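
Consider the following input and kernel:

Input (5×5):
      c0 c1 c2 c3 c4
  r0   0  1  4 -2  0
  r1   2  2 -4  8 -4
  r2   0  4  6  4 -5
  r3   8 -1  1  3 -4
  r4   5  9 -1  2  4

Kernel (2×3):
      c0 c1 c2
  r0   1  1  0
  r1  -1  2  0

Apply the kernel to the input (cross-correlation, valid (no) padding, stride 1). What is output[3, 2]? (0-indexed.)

9

The receptive field on the input at this output position is [1 3 -4 / -1 2 4]. Elementwise product with the kernel and sum: 1·1 + 3·1 + -1·-1 + 2·2.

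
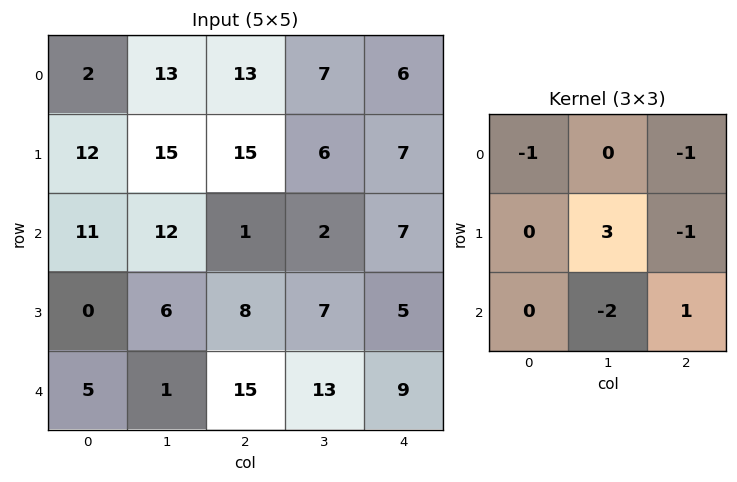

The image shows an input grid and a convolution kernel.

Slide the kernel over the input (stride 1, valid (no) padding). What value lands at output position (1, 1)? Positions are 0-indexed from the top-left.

-29

The receptive field on the input at this output position is [15 15 6 / 12 1 2 / 6 8 7]. Elementwise product with the kernel and sum: 15·-1 + 6·-1 + 1·3 + 2·-1 + 8·-2 + 7·1.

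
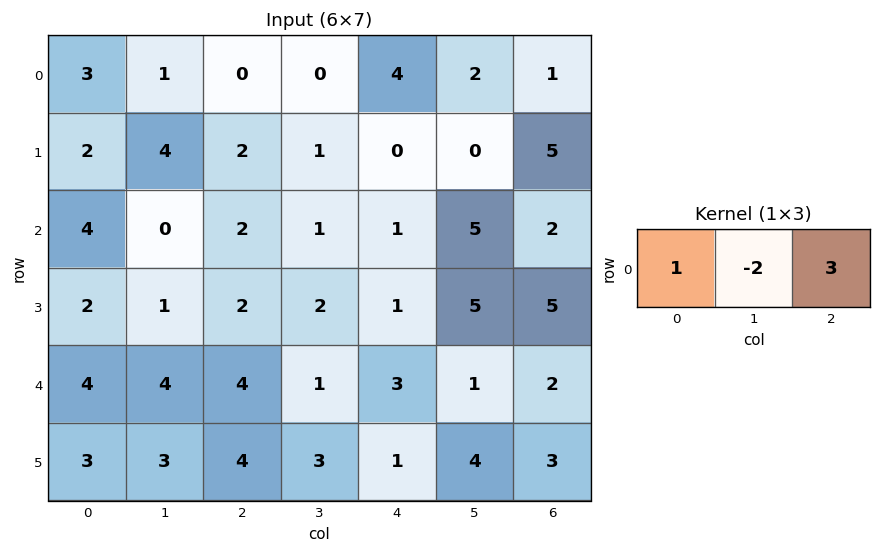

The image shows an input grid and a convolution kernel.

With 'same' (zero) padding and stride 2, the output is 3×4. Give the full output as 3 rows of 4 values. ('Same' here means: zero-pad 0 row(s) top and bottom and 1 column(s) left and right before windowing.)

Output[0,0]: The receptive field on the zero-padded input at this output position is [0 3 1]. Elementwise product with the kernel and sum: 0·1 + 3·-2 + 1·3.

-3 1 -2 0
-8 -1 14 1
4 -1 -2 -3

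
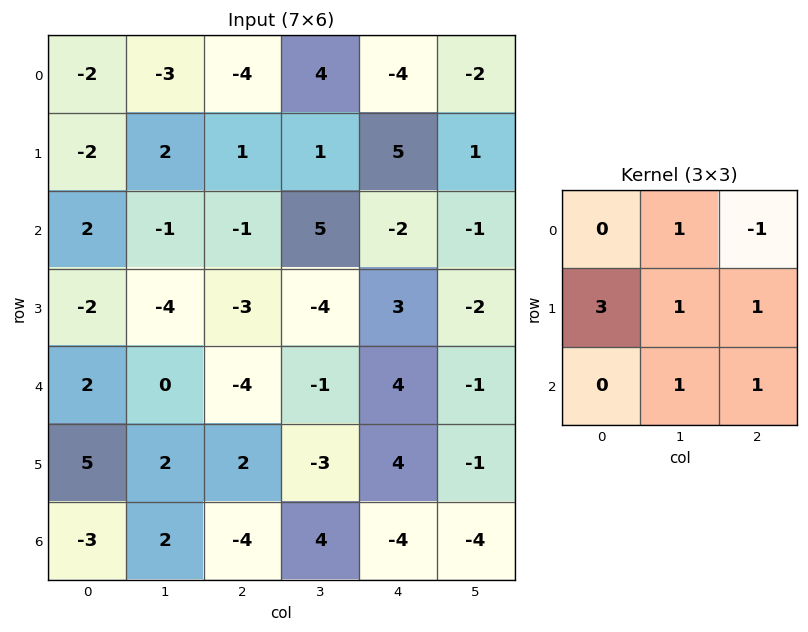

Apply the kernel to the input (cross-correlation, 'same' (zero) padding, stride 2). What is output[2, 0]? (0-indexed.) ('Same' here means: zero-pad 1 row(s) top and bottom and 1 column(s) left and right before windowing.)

11

The receptive field on the zero-padded input at this output position is [0 -2 -4 / 0 2 0 / 0 5 2]. Elementwise product with the kernel and sum: -2·1 + -4·-1 + 0·3 + 2·1 + 0·1 + 5·1 + 2·1.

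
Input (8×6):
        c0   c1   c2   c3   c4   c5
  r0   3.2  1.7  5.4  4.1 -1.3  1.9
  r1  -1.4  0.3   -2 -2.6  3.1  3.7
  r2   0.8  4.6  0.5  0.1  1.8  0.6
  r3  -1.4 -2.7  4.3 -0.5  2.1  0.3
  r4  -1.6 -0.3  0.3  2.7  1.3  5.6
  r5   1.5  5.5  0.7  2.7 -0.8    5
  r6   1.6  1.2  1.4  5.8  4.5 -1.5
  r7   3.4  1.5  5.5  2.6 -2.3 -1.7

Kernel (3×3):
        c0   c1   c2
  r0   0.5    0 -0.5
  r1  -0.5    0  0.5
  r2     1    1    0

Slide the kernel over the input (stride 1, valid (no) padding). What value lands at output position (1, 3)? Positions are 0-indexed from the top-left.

-1.3

The receptive field on the input at this output position is [-2.6 3.1 3.7 / 0.1 1.8 0.6 / -0.5 2.1 0.3]. Elementwise product with the kernel and sum: -2.6·0.5 + 3.7·-0.5 + 0.1·-0.5 + 0.6·0.5 + -0.5·1 + 2.1·1.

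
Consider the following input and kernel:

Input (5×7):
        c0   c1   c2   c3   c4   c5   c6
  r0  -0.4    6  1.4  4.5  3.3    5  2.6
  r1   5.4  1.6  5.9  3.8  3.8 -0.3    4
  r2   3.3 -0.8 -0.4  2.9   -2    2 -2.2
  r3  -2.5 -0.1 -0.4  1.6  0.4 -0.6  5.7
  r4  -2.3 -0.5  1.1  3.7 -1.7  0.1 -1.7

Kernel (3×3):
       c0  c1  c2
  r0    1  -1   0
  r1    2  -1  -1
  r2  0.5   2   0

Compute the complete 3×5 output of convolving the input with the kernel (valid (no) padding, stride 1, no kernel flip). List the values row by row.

Output[0,0]: The receptive field on the input at this output position is [-0.4 6 1.4 / 5.4 1.6 5.9 / 3.3 -0.8 -0.4]. Elementwise product with the kernel and sum: -0.4·1 + 6·-1 + 5.4·2 + 1.6·-1 + 5.9·-1 + 3.3·0.5 + -0.8·2.
Output[0,1]: The receptive field on the input at this output position is [6 1.4 4.5 / 1.6 5.9 3.8 / -0.8 -0.4 2.9]. Elementwise product with the kernel and sum: 6·1 + 1.4·-1 + 1.6·2 + 5.9·-1 + 3.8·-1 + -0.8·0.5 + -0.4·2.

-3.05 -3.1 6.7 2.75 5.2
10.15 -9.25 3.4 7.4 -0.7
-2.55 0.15 1.85 6.75 -8.95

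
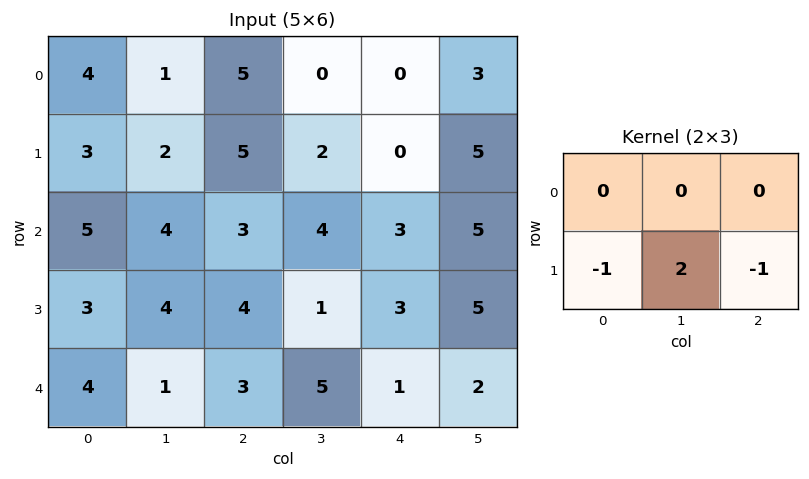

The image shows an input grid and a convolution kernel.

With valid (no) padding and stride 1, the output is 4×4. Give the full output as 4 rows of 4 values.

-4 6 -1 -7
0 -2 2 -3
1 3 -5 0
-5 0 6 -5

Output[0,0]: The receptive field on the input at this output position is [4 1 5 / 3 2 5]. Elementwise product with the kernel and sum: 3·-1 + 2·2 + 5·-1.
Output[0,1]: The receptive field on the input at this output position is [1 5 0 / 2 5 2]. Elementwise product with the kernel and sum: 2·-1 + 5·2 + 2·-1.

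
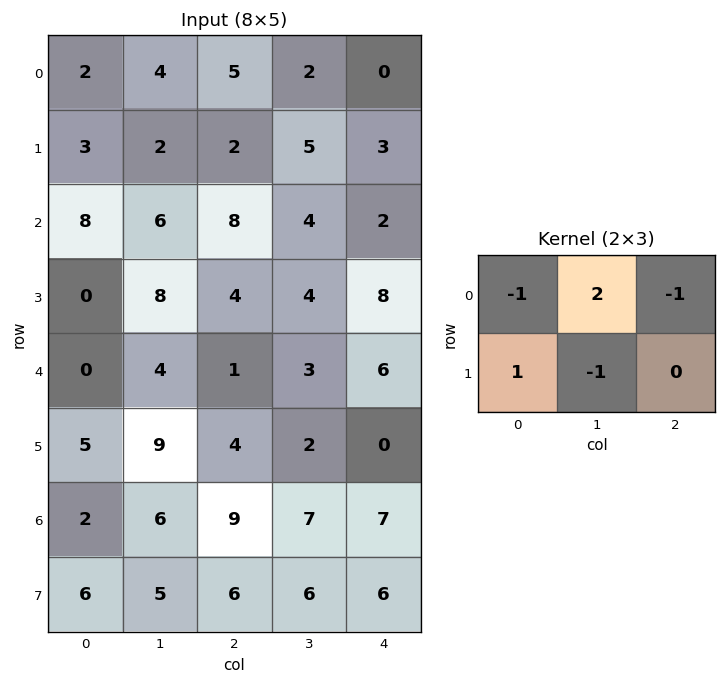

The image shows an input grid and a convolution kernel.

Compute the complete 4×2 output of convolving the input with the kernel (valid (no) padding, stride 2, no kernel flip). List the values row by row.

Output[0,0]: The receptive field on the input at this output position is [2 4 5 / 3 2 2]. Elementwise product with the kernel and sum: 2·-1 + 4·2 + 5·-1 + 3·1 + 2·-1.
Output[0,1]: The receptive field on the input at this output position is [5 2 0 / 2 5 3]. Elementwise product with the kernel and sum: 5·-1 + 2·2 + 0·-1 + 2·1 + 5·-1.

2 -4
-12 -2
3 1
2 -2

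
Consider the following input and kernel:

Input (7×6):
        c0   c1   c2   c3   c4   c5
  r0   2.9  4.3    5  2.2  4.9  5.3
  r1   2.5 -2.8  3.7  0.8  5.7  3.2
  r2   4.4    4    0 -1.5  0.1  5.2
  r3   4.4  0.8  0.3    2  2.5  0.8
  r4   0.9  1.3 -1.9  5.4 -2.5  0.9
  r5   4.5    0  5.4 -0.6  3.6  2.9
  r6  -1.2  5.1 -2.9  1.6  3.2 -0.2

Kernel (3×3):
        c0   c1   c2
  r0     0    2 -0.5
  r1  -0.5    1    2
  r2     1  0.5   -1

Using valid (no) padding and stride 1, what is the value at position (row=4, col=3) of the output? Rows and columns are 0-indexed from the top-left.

7.65

The receptive field on the input at this output position is [5.4 -2.5 0.9 / -0.6 3.6 2.9 / 1.6 3.2 -0.2]. Elementwise product with the kernel and sum: -2.5·2 + 0.9·-0.5 + -0.6·-0.5 + 3.6·1 + 2.9·2 + 1.6·1 + 3.2·0.5 + -0.2·-1.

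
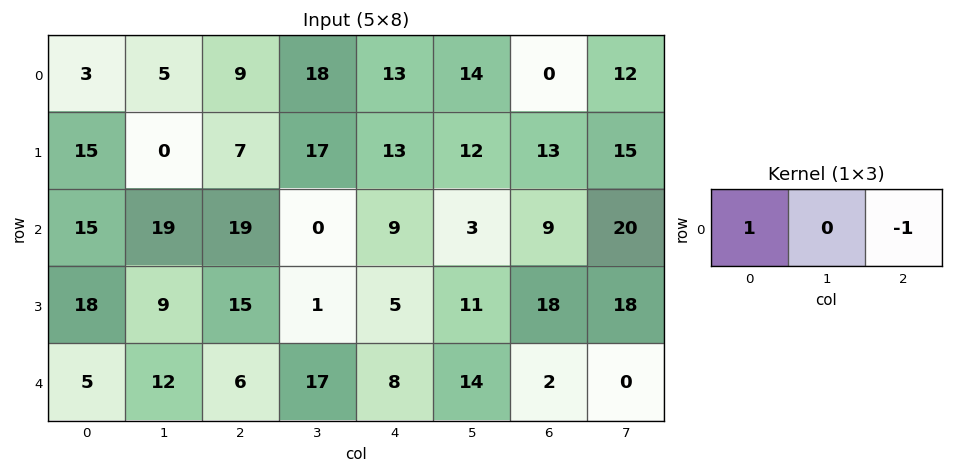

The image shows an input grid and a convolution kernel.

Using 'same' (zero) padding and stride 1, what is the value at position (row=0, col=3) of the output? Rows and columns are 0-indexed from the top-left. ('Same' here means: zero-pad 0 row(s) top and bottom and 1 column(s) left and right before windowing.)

-4

The receptive field on the zero-padded input at this output position is [9 18 13]. Elementwise product with the kernel and sum: 9·1 + 13·-1.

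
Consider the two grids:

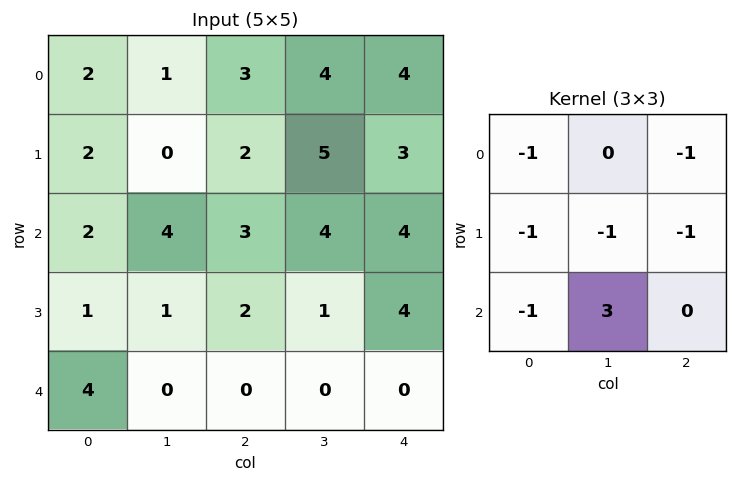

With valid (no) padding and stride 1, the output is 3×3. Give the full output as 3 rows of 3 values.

1 -7 -8
-11 -11 -15
-13 -12 -14

Output[0,0]: The receptive field on the input at this output position is [2 1 3 / 2 0 2 / 2 4 3]. Elementwise product with the kernel and sum: 2·-1 + 3·-1 + 2·-1 + 0·-1 + 2·-1 + 2·-1 + 4·3.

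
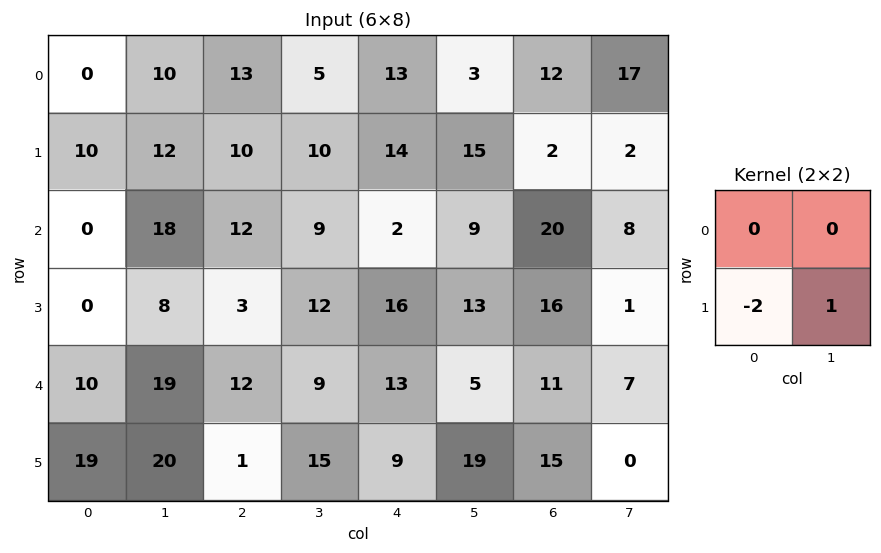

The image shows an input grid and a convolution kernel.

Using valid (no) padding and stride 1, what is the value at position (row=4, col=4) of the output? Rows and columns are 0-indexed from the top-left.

The receptive field on the input at this output position is [13 5 / 9 19]. Elementwise product with the kernel and sum: 9·-2 + 19·1.

1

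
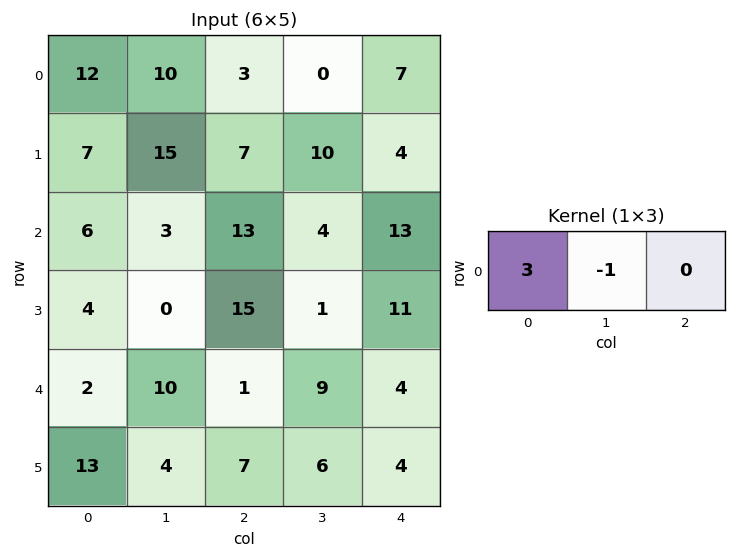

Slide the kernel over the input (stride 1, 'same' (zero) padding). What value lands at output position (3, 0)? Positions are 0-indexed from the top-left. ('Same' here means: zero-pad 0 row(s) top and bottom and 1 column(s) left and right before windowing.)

The receptive field on the zero-padded input at this output position is [0 4 0]. Elementwise product with the kernel and sum: 0·3 + 4·-1.

-4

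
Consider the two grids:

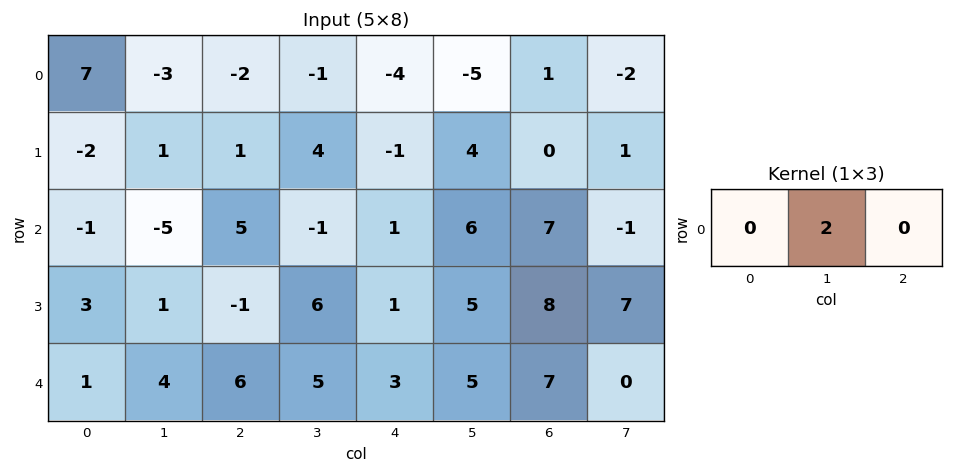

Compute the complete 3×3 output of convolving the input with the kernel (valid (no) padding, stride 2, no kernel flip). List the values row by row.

-6 -2 -10
-10 -2 12
8 10 10

Output[0,0]: The receptive field on the input at this output position is [7 -3 -2]. Elementwise product with the kernel and sum: -3·2.
Output[0,1]: The receptive field on the input at this output position is [-2 -1 -4]. Elementwise product with the kernel and sum: -1·2.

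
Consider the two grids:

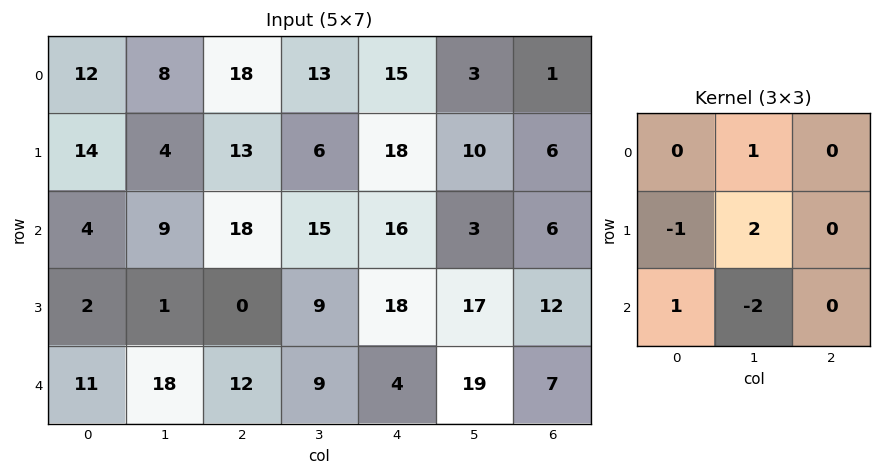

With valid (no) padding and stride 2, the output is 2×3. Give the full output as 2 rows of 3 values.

Output[0,0]: The receptive field on the input at this output position is [12 8 18 / 14 4 13 / 4 9 18]. Elementwise product with the kernel and sum: 8·1 + 14·-1 + 4·2 + 4·1 + 9·-2.
Output[0,1]: The receptive field on the input at this output position is [18 13 15 / 13 6 18 / 18 15 16]. Elementwise product with the kernel and sum: 13·1 + 13·-1 + 6·2 + 18·1 + 15·-2.

-12 0 15
-16 27 -15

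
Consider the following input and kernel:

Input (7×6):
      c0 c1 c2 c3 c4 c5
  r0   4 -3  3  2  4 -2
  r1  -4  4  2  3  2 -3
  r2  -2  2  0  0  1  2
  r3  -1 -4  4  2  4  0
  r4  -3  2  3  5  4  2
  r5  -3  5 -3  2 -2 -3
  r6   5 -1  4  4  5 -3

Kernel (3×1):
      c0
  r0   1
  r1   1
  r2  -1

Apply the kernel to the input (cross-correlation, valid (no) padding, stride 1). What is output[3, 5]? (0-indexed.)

The receptive field on the input at this output position is [0 / 2 / -3]. Elementwise product with the kernel and sum: 0·1 + 2·1 + -3·-1.

5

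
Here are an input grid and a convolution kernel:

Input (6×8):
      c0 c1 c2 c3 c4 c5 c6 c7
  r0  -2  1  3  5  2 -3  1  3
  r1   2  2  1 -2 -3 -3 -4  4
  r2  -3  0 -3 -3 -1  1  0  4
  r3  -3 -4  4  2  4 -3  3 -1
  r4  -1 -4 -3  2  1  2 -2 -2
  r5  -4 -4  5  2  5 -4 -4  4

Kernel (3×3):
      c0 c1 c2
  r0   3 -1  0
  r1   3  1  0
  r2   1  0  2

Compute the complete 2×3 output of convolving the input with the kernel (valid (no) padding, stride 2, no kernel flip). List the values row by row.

-8 0 -4
-29 7 2

Output[0,0]: The receptive field on the input at this output position is [-2 1 3 / 2 2 1 / -3 0 -3]. Elementwise product with the kernel and sum: -2·3 + 1·-1 + 2·3 + 2·1 + -3·1 + -3·2.
Output[0,1]: The receptive field on the input at this output position is [3 5 2 / 1 -2 -3 / -3 -3 -1]. Elementwise product with the kernel and sum: 3·3 + 5·-1 + 1·3 + -2·1 + -3·1 + -1·2.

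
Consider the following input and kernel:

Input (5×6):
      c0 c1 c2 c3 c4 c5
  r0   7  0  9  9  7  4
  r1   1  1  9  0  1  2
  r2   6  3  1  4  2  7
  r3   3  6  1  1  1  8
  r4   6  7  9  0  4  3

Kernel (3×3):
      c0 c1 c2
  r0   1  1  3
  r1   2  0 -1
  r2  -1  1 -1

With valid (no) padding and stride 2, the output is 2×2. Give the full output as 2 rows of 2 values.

Output[0,0]: The receptive field on the input at this output position is [7 0 9 / 1 1 9 / 6 3 1]. Elementwise product with the kernel and sum: 7·1 + 0·1 + 9·3 + 1·2 + 9·-1 + 6·-1 + 3·1 + 1·-1.

23 57
9 -1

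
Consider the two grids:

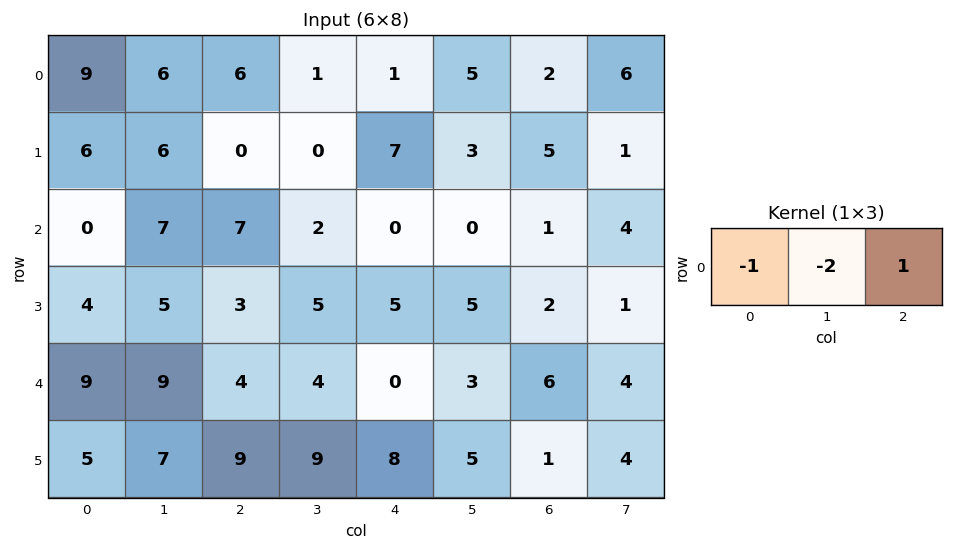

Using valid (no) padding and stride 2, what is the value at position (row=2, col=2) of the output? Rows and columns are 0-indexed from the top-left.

The receptive field on the input at this output position is [0 3 6]. Elementwise product with the kernel and sum: 0·-1 + 3·-2 + 6·1.

0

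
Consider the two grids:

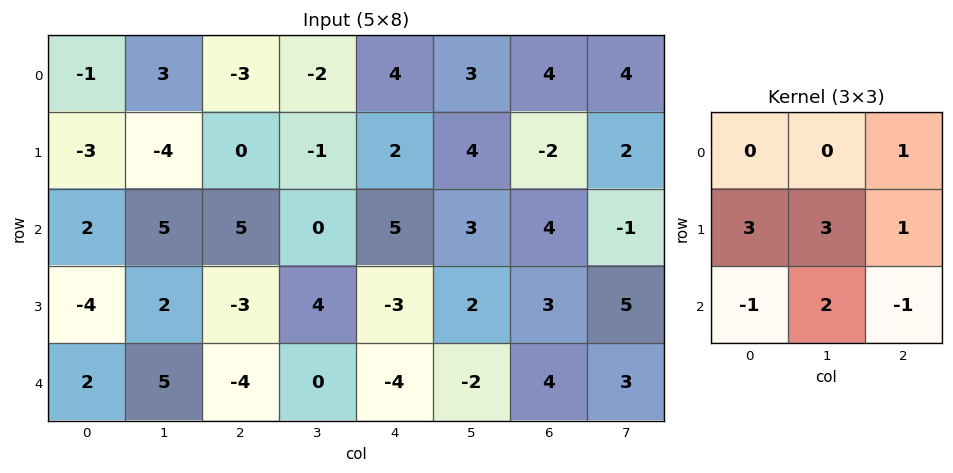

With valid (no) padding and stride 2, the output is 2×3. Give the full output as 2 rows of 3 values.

Output[0,0]: The receptive field on the input at this output position is [-1 3 -3 / -3 -4 0 / 2 5 5]. Elementwise product with the kernel and sum: -3·1 + -3·3 + -4·3 + 0·1 + 2·-1 + 5·2 + 5·-1.

-21 -7 17
8 13 0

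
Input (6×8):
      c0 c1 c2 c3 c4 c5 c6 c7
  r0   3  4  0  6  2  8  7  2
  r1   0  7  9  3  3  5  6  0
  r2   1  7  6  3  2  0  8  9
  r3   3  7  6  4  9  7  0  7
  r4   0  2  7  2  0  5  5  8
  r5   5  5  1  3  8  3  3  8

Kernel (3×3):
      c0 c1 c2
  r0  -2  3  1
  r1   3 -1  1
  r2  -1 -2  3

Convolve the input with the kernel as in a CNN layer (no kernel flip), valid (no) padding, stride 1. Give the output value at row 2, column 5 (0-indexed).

70

The receptive field on the input at this output position is [0 8 9 / 7 0 7 / 5 5 8]. Elementwise product with the kernel and sum: 0·-2 + 8·3 + 9·1 + 7·3 + 0·-1 + 7·1 + 5·-1 + 5·-2 + 8·3.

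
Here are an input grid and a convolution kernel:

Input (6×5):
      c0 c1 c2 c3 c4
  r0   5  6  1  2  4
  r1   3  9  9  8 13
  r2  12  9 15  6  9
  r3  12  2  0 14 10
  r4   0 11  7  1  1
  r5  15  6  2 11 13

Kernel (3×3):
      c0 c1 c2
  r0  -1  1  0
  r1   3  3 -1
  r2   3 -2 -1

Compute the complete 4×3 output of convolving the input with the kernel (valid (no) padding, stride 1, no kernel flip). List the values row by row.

Output[0,0]: The receptive field on the input at this output position is [5 6 1 / 3 9 9 / 12 9 15]. Elementwise product with the kernel and sum: 5·-1 + 6·1 + 3·3 + 9·3 + 9·-1 + 12·3 + 9·-2 + 15·-1.

31 32 63
86 58 15
10 16 41
47 54 8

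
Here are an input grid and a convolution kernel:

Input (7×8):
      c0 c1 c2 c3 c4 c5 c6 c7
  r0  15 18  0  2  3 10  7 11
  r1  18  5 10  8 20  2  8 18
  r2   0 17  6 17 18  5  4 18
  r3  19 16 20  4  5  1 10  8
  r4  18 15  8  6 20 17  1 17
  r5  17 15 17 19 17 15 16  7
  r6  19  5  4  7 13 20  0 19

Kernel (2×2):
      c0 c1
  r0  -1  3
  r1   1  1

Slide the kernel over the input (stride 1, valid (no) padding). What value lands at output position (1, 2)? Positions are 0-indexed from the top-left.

37

The receptive field on the input at this output position is [10 8 / 6 17]. Elementwise product with the kernel and sum: 10·-1 + 8·3 + 6·1 + 17·1.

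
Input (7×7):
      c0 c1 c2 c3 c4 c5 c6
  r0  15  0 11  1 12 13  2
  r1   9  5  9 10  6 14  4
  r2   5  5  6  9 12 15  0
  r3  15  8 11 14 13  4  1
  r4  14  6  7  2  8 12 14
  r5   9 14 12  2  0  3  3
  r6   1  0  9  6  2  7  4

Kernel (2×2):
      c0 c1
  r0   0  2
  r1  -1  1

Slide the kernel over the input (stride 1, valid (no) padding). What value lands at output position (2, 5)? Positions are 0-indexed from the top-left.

-3

The receptive field on the input at this output position is [15 0 / 4 1]. Elementwise product with the kernel and sum: 0·2 + 4·-1 + 1·1.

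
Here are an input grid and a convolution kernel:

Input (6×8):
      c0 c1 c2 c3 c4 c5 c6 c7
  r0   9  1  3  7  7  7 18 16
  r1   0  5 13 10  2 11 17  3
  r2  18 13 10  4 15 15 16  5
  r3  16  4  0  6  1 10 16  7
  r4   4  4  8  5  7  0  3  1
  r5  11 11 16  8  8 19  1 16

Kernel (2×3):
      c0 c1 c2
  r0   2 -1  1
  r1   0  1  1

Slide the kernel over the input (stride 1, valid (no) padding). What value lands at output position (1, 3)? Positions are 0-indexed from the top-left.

The receptive field on the input at this output position is [10 2 11 / 4 15 15]. Elementwise product with the kernel and sum: 10·2 + 2·-1 + 11·1 + 15·1 + 15·1.

59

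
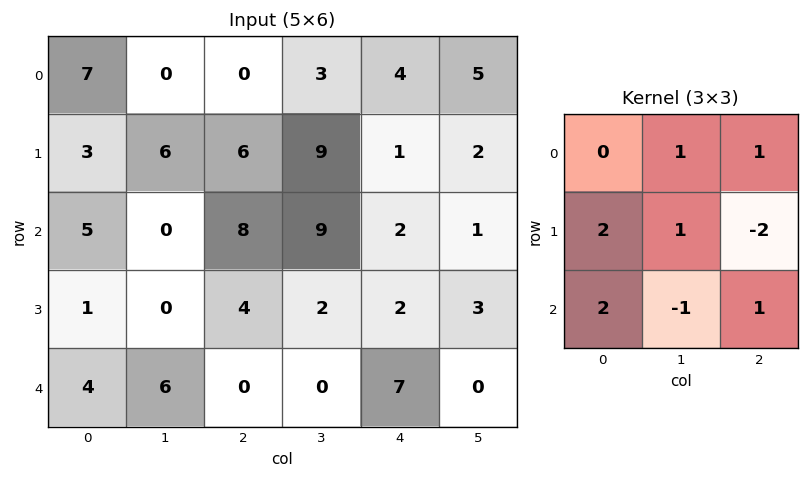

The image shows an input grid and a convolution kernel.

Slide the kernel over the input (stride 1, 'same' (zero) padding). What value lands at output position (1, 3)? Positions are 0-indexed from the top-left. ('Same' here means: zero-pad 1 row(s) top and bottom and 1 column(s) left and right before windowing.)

The receptive field on the zero-padded input at this output position is [0 3 4 / 6 9 1 / 8 9 2]. Elementwise product with the kernel and sum: 3·1 + 4·1 + 6·2 + 9·1 + 1·-2 + 8·2 + 9·-1 + 2·1.

35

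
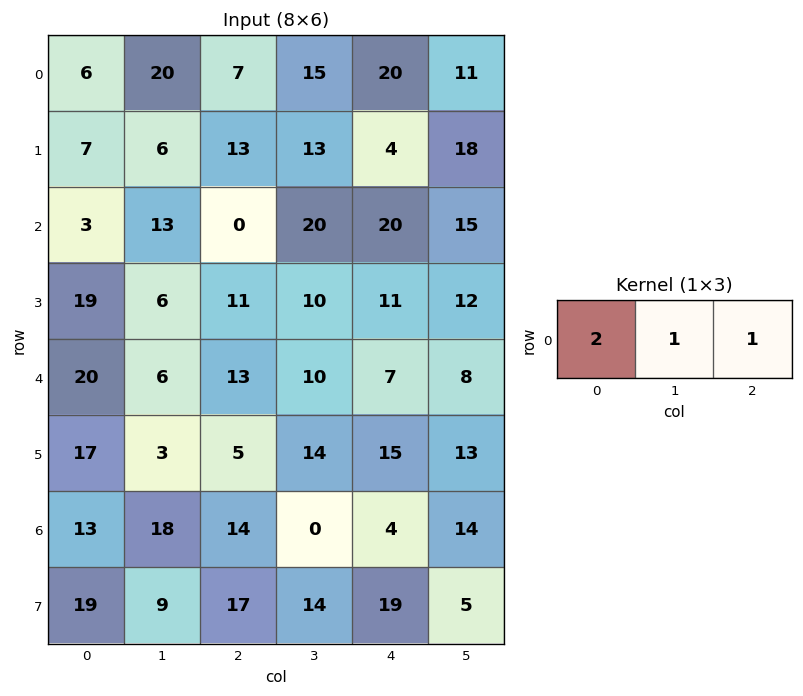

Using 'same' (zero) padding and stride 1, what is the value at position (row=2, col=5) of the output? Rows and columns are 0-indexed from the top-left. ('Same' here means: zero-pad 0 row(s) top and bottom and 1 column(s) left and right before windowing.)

The receptive field on the zero-padded input at this output position is [20 15 0]. Elementwise product with the kernel and sum: 20·2 + 15·1 + 0·1.

55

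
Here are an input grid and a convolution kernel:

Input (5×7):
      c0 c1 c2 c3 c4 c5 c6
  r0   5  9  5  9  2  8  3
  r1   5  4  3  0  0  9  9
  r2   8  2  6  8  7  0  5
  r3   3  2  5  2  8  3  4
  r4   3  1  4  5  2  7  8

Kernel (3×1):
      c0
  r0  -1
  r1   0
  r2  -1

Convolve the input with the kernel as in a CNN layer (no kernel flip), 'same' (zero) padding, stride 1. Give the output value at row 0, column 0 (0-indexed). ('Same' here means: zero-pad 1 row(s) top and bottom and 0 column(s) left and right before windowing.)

The receptive field on the zero-padded input at this output position is [0 / 5 / 5]. Elementwise product with the kernel and sum: 0·-1 + 5·-1.

-5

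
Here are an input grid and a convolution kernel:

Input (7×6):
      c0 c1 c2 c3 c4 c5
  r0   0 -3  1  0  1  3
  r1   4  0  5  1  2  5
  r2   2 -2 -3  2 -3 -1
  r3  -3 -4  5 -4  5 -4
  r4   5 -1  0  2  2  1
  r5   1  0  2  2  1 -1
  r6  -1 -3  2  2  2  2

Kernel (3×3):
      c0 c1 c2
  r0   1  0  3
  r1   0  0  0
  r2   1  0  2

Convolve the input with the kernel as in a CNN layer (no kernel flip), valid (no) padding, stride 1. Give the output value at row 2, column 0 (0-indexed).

-2

The receptive field on the input at this output position is [2 -2 -3 / -3 -4 5 / 5 -1 0]. Elementwise product with the kernel and sum: 2·1 + -3·3 + 5·1 + 0·2.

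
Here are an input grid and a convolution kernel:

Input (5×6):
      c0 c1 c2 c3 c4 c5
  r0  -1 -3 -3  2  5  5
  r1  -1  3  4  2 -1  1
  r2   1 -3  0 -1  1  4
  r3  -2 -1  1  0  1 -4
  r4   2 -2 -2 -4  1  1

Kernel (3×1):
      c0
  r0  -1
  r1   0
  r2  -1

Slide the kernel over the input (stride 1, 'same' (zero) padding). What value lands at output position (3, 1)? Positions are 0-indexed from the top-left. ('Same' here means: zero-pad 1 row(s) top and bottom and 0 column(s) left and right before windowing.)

5

The receptive field on the zero-padded input at this output position is [-3 / -1 / -2]. Elementwise product with the kernel and sum: -3·-1 + -2·-1.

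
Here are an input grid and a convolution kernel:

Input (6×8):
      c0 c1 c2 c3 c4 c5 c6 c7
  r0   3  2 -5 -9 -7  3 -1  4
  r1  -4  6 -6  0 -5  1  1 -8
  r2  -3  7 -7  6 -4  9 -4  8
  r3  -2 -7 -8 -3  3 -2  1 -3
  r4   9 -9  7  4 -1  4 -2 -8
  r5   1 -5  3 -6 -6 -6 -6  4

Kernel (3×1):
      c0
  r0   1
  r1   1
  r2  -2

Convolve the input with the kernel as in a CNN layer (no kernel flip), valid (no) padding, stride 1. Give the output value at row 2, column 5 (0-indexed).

-1

The receptive field on the input at this output position is [9 / -2 / 4]. Elementwise product with the kernel and sum: 9·1 + -2·1 + 4·-2.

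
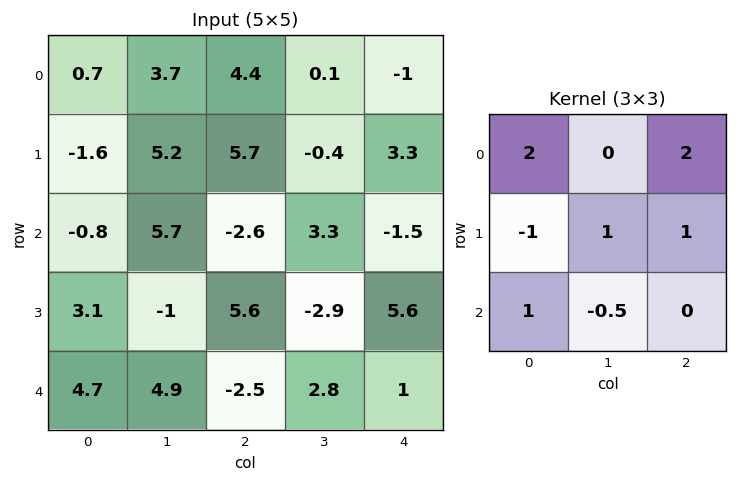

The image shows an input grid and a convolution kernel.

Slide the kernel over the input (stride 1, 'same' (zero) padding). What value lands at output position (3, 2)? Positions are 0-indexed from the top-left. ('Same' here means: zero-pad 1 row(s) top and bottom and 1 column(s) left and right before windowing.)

27.85

The receptive field on the zero-padded input at this output position is [5.7 -2.6 3.3 / -1 5.6 -2.9 / 4.9 -2.5 2.8]. Elementwise product with the kernel and sum: 5.7·2 + 3.3·2 + -1·-1 + 5.6·1 + -2.9·1 + 4.9·1 + -2.5·-0.5.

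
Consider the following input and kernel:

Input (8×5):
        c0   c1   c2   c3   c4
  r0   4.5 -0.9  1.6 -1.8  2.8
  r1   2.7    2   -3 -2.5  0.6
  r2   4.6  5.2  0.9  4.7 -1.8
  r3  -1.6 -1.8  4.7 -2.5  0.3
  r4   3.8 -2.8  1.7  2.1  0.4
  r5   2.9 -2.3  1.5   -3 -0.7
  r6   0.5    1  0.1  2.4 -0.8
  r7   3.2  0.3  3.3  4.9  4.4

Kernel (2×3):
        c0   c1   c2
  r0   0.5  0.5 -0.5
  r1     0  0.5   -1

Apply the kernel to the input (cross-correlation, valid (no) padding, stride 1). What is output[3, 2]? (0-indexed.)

1.6

The receptive field on the input at this output position is [4.7 -2.5 0.3 / 1.7 2.1 0.4]. Elementwise product with the kernel and sum: 4.7·0.5 + -2.5·0.5 + 0.3·-0.5 + 2.1·0.5 + 0.4·-1.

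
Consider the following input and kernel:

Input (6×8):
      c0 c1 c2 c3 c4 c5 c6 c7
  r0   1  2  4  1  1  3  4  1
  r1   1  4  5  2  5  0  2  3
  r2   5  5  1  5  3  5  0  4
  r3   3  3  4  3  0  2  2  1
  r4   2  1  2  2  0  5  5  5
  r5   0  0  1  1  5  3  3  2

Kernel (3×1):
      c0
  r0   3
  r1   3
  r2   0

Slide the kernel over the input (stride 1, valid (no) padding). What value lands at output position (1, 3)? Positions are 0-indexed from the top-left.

21

The receptive field on the input at this output position is [2 / 5 / 3]. Elementwise product with the kernel and sum: 2·3 + 5·3.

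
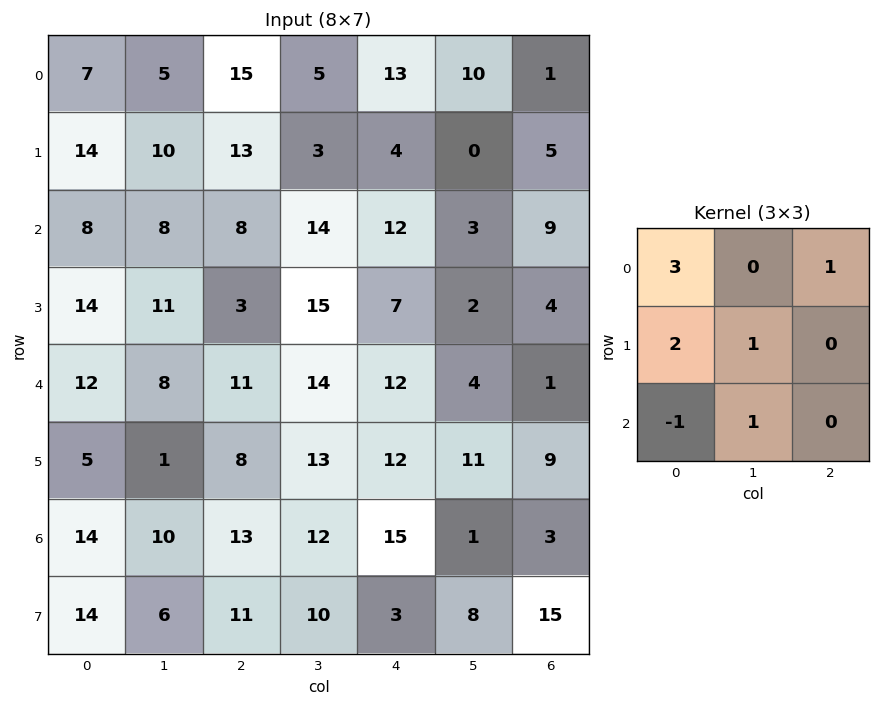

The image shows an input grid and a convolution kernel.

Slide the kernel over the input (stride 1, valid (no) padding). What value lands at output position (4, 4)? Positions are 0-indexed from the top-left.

The receptive field on the input at this output position is [12 4 1 / 12 11 9 / 15 1 3]. Elementwise product with the kernel and sum: 12·3 + 1·1 + 12·2 + 11·1 + 15·-1 + 1·1.

58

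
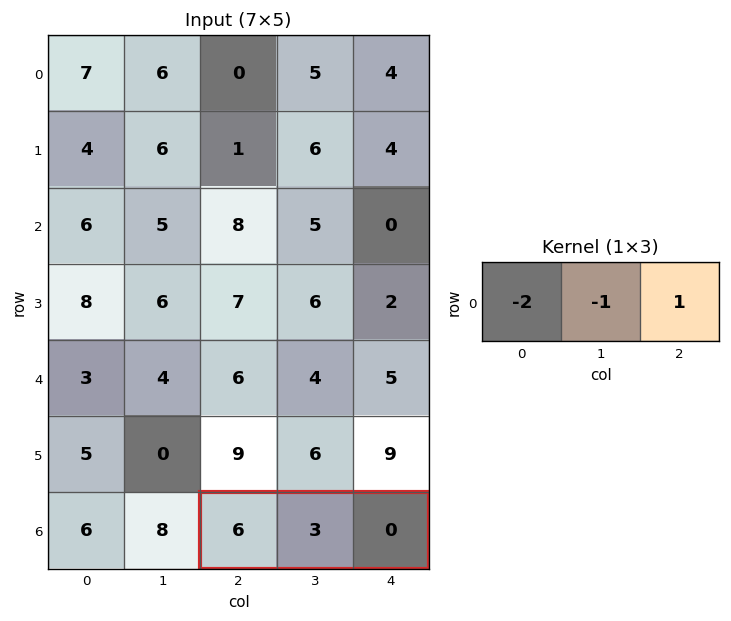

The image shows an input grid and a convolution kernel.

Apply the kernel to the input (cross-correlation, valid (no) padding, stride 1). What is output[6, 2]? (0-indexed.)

The receptive field on the input at this output position is [6 3 0]. Elementwise product with the kernel and sum: 6·-2 + 3·-1 + 0·1.

-15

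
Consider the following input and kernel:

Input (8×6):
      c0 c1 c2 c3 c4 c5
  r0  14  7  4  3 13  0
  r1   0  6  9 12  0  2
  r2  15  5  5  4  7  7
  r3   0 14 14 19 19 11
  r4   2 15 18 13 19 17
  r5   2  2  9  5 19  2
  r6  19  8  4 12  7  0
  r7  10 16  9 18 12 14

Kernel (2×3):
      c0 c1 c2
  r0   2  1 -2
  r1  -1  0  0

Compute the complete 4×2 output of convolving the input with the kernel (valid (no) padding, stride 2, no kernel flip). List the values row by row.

27 -24
25 -14
-19 2
28 -3

Output[0,0]: The receptive field on the input at this output position is [14 7 4 / 0 6 9]. Elementwise product with the kernel and sum: 14·2 + 7·1 + 4·-2 + 0·-1.
Output[0,1]: The receptive field on the input at this output position is [4 3 13 / 9 12 0]. Elementwise product with the kernel and sum: 4·2 + 3·1 + 13·-2 + 9·-1.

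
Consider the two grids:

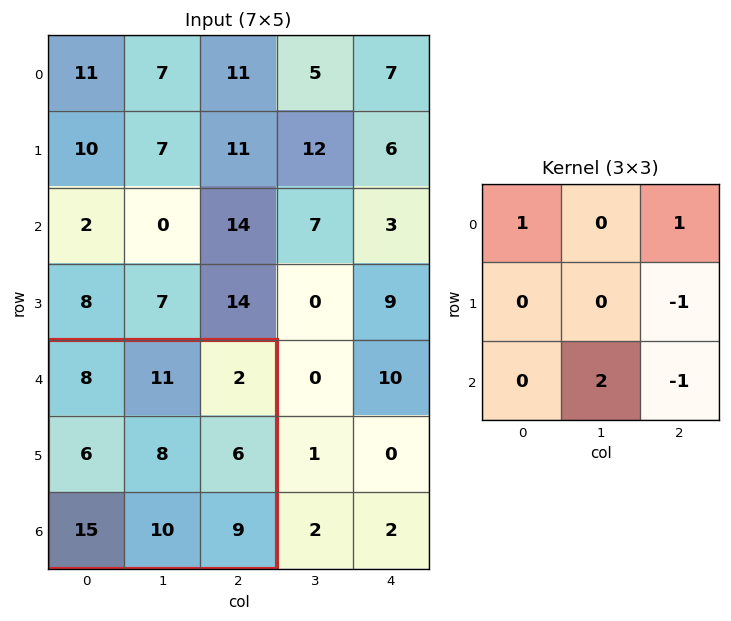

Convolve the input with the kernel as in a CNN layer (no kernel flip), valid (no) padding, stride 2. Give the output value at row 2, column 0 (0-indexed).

15

The receptive field on the input at this output position is [8 11 2 / 6 8 6 / 15 10 9]. Elementwise product with the kernel and sum: 8·1 + 2·1 + 6·-1 + 10·2 + 9·-1.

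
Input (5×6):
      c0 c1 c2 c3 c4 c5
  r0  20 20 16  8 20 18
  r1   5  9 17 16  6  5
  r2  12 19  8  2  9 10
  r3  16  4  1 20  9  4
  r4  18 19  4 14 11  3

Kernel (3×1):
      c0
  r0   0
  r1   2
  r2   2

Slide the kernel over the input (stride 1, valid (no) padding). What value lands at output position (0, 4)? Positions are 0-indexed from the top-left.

The receptive field on the input at this output position is [20 / 6 / 9]. Elementwise product with the kernel and sum: 6·2 + 9·2.

30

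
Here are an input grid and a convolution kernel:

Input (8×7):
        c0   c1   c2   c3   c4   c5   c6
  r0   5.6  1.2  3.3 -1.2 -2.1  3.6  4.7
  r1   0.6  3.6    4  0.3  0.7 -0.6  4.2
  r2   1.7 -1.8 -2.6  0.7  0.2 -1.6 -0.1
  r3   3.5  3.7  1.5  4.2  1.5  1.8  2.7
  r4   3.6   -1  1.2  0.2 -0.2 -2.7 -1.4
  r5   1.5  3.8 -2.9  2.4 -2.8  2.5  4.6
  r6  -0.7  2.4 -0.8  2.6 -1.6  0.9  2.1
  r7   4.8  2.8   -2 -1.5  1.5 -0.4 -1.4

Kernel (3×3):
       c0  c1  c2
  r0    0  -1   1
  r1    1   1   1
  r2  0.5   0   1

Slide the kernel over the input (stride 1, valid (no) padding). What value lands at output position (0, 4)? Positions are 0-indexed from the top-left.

The receptive field on the input at this output position is [-2.1 3.6 4.7 / 0.7 -0.6 4.2 / 0.2 -1.6 -0.1]. Elementwise product with the kernel and sum: 3.6·-1 + 4.7·1 + 0.7·1 + -0.6·1 + 4.2·1 + 0.2·0.5 + -0.1·1.

5.4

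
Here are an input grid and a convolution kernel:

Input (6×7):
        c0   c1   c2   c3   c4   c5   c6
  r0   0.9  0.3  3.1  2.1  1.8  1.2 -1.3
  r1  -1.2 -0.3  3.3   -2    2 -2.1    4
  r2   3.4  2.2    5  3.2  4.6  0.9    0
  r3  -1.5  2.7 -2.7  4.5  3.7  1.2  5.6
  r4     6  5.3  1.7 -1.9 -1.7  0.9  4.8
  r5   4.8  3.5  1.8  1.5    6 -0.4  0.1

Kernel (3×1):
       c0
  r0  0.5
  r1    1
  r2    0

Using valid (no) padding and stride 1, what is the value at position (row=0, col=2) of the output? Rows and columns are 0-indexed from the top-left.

The receptive field on the input at this output position is [3.1 / 3.3 / 5]. Elementwise product with the kernel and sum: 3.1·0.5 + 3.3·1.

4.85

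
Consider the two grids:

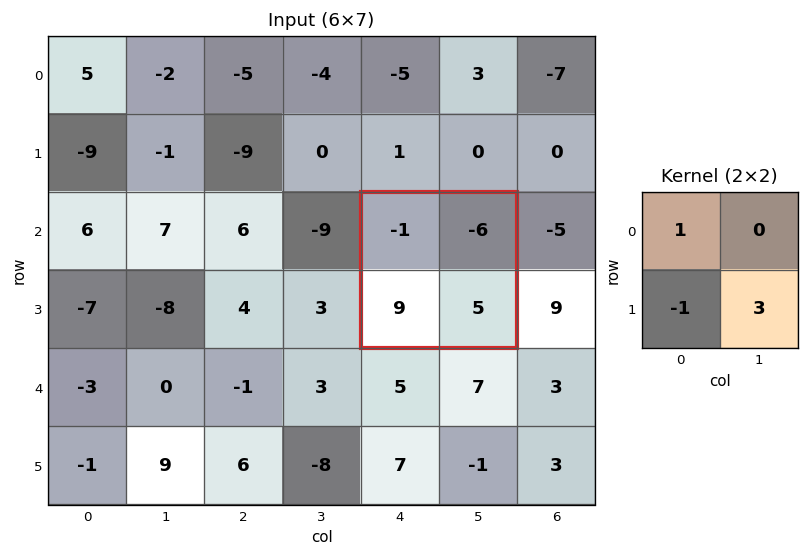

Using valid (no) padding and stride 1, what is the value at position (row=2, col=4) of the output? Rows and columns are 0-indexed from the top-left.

The receptive field on the input at this output position is [-1 -6 / 9 5]. Elementwise product with the kernel and sum: -1·1 + 9·-1 + 5·3.

5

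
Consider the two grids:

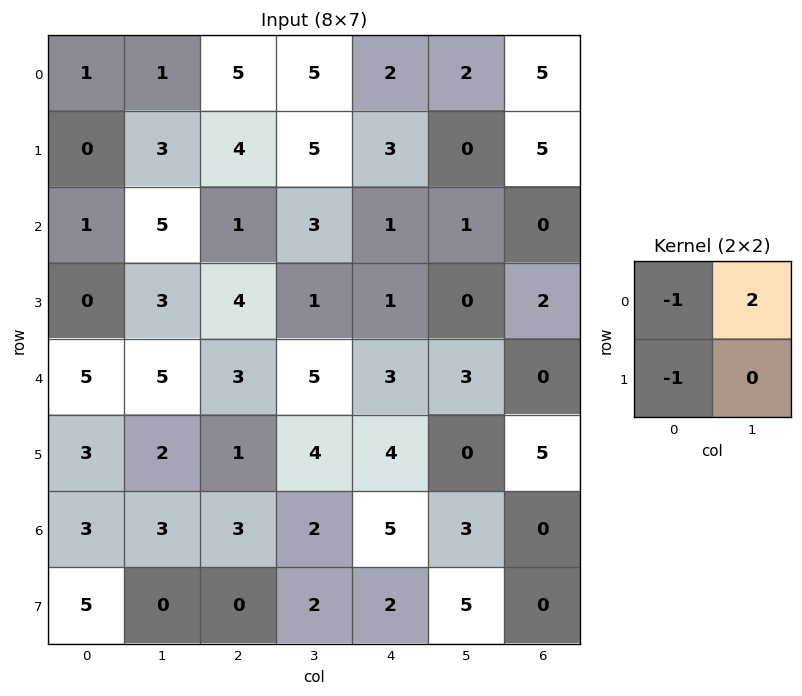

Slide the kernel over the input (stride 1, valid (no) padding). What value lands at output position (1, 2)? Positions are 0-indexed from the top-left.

5

The receptive field on the input at this output position is [4 5 / 1 3]. Elementwise product with the kernel and sum: 4·-1 + 5·2 + 1·-1.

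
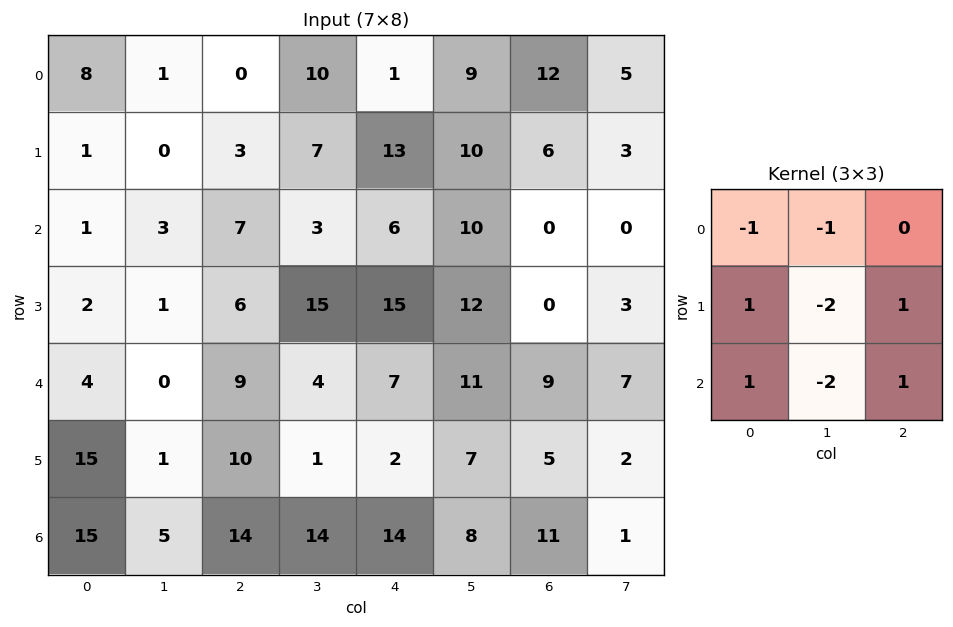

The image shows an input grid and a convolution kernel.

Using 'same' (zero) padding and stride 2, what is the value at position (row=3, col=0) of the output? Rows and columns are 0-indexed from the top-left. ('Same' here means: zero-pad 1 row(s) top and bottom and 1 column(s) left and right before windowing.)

-40

The receptive field on the zero-padded input at this output position is [0 15 1 / 0 15 5 / 0 0 0]. Elementwise product with the kernel and sum: 0·-1 + 15·-1 + 0·1 + 15·-2 + 5·1 + 0·1 + 0·-2 + 0·1.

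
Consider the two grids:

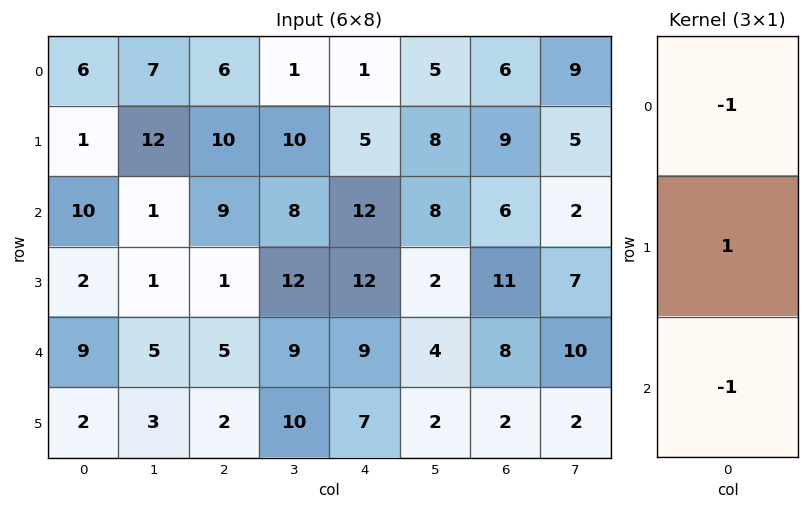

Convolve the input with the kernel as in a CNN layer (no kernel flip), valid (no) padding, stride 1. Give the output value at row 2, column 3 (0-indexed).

-5

The receptive field on the input at this output position is [8 / 12 / 9]. Elementwise product with the kernel and sum: 8·-1 + 12·1 + 9·-1.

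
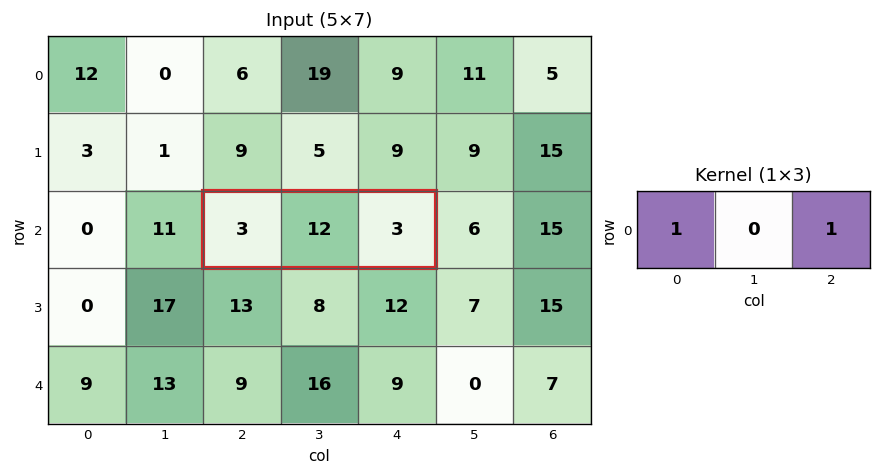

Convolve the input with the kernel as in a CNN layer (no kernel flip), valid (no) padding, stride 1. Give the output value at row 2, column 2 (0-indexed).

The receptive field on the input at this output position is [3 12 3]. Elementwise product with the kernel and sum: 3·1 + 3·1.

6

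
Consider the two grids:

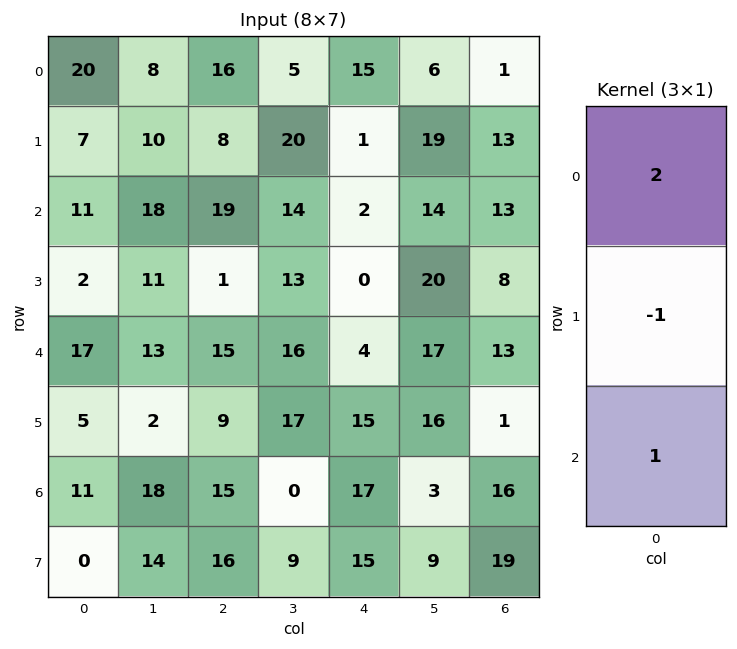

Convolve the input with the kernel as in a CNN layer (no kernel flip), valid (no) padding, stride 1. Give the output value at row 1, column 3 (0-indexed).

The receptive field on the input at this output position is [20 / 14 / 13]. Elementwise product with the kernel and sum: 20·2 + 14·-1 + 13·1.

39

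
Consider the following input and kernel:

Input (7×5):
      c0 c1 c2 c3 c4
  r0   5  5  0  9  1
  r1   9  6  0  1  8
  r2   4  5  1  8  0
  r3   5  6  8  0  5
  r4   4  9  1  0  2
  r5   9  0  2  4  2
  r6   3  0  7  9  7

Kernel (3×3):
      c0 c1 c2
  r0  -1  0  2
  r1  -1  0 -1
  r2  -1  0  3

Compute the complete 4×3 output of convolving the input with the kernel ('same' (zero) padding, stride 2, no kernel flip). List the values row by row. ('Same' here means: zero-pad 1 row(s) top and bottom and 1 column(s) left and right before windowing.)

13 -17 -10
25 -23 -9
3 -3 -4
0 -1 -13

Output[0,0]: The receptive field on the zero-padded input at this output position is [0 0 0 / 0 5 5 / 0 9 6]. Elementwise product with the kernel and sum: 0·-1 + 0·2 + 0·-1 + 5·-1 + 0·-1 + 6·3.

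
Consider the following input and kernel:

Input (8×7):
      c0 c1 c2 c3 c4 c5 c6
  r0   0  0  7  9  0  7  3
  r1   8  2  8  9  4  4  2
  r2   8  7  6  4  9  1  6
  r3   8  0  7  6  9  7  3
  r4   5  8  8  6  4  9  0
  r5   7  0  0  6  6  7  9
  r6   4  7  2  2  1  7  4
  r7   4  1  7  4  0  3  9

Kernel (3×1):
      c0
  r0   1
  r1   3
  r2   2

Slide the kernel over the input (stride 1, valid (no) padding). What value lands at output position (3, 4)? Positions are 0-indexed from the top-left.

The receptive field on the input at this output position is [9 / 4 / 6]. Elementwise product with the kernel and sum: 9·1 + 4·3 + 6·2.

33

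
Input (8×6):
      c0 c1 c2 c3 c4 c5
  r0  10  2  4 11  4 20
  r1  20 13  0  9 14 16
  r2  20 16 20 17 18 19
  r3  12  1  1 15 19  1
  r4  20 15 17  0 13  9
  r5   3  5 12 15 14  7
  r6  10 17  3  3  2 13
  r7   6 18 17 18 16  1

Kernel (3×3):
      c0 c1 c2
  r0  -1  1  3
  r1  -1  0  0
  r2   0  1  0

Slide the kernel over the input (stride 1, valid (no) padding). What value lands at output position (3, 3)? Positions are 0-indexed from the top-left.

21

The receptive field on the input at this output position is [15 19 1 / 0 13 9 / 15 14 7]. Elementwise product with the kernel and sum: 15·-1 + 19·1 + 1·3 + 0·-1 + 14·1.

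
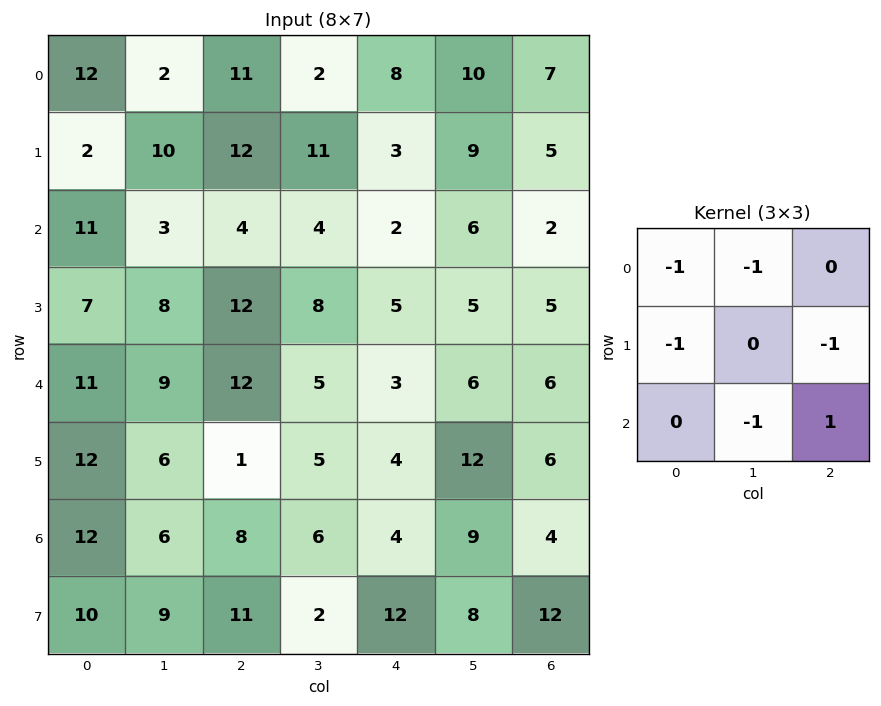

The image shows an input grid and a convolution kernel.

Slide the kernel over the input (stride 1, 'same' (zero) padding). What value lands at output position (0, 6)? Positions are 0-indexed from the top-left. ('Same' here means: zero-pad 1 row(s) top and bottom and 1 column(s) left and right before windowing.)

-15

The receptive field on the zero-padded input at this output position is [0 0 0 / 10 7 0 / 9 5 0]. Elementwise product with the kernel and sum: 0·-1 + 0·-1 + 10·-1 + 0·-1 + 5·-1 + 0·1.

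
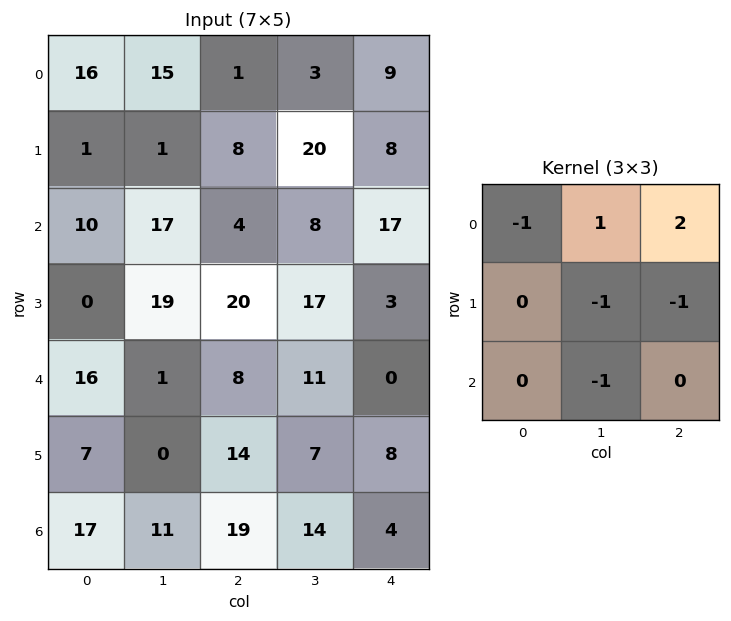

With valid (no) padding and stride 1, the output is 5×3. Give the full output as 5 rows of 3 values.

Output[0,0]: The receptive field on the input at this output position is [16 15 1 / 1 1 8 / 10 17 4]. Elementwise product with the kernel and sum: 16·-1 + 15·1 + 1·2 + 1·-1 + 8·-1 + 17·-1.
Output[0,1]: The receptive field on the input at this output position is [15 1 3 / 1 8 20 / 17 4 8]. Elementwise product with the kernel and sum: 15·-1 + 1·1 + 3·2 + 8·-1 + 20·-1 + 4·-1.

-25 -40 -16
-24 15 -14
-25 -42 7
50 2 -15
-24 -11 -26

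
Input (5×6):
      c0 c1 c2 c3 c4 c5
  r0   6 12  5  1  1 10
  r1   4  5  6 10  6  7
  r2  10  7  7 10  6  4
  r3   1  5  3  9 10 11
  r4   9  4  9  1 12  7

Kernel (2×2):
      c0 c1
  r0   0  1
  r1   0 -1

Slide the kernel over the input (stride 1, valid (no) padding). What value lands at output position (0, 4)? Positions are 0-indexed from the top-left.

The receptive field on the input at this output position is [1 10 / 6 7]. Elementwise product with the kernel and sum: 10·1 + 7·-1.

3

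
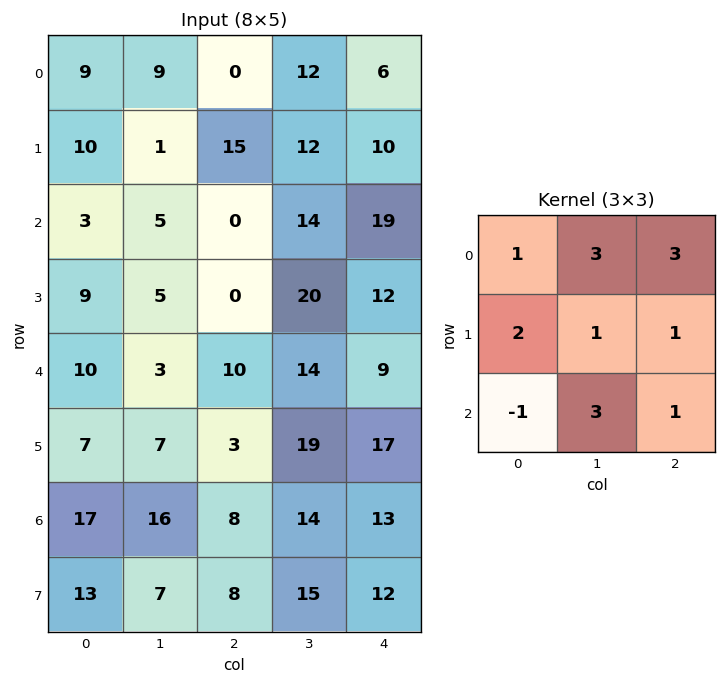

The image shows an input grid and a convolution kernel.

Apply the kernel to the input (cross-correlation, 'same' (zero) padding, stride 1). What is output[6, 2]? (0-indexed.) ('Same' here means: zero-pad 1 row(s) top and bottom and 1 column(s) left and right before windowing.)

159

The receptive field on the zero-padded input at this output position is [7 3 19 / 16 8 14 / 7 8 15]. Elementwise product with the kernel and sum: 7·1 + 3·3 + 19·3 + 16·2 + 8·1 + 14·1 + 7·-1 + 8·3 + 15·1.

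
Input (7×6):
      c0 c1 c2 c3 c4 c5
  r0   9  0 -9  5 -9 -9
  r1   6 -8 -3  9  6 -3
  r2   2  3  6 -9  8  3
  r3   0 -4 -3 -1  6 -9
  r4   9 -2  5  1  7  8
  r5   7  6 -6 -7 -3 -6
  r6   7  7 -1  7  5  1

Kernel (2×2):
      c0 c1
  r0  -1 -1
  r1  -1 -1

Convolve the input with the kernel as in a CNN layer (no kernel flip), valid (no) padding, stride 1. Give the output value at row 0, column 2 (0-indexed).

The receptive field on the input at this output position is [-9 5 / -3 9]. Elementwise product with the kernel and sum: -9·-1 + 5·-1 + -3·-1 + 9·-1.

-2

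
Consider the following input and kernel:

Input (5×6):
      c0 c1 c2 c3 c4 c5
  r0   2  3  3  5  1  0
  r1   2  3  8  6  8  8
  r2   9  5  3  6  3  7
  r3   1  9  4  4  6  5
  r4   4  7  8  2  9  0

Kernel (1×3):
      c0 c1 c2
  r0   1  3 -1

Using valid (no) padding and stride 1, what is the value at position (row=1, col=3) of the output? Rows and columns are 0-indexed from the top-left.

22

The receptive field on the input at this output position is [6 8 8]. Elementwise product with the kernel and sum: 6·1 + 8·3 + 8·-1.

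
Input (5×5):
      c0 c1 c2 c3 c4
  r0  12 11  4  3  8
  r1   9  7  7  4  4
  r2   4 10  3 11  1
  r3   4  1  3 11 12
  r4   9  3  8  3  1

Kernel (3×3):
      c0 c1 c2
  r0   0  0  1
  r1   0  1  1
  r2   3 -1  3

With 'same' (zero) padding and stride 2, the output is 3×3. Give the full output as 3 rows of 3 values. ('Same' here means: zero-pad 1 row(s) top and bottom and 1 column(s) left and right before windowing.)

Output[0,0]: The receptive field on the zero-padded input at this output position is [0 0 0 / 0 12 11 / 0 9 7]. Elementwise product with the kernel and sum: 0·1 + 12·1 + 11·1 + 0·3 + 9·-1 + 7·3.

35 33 16
20 51 22
13 22 1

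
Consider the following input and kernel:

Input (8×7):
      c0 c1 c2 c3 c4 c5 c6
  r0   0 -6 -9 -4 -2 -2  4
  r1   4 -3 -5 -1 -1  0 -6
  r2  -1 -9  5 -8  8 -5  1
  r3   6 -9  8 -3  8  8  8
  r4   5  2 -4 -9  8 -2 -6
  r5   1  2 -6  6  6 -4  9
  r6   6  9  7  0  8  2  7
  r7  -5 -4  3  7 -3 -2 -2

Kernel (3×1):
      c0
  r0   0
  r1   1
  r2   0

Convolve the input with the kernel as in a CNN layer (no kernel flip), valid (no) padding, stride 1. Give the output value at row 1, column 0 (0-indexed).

-1

The receptive field on the input at this output position is [4 / -1 / 6]. Elementwise product with the kernel and sum: -1·1.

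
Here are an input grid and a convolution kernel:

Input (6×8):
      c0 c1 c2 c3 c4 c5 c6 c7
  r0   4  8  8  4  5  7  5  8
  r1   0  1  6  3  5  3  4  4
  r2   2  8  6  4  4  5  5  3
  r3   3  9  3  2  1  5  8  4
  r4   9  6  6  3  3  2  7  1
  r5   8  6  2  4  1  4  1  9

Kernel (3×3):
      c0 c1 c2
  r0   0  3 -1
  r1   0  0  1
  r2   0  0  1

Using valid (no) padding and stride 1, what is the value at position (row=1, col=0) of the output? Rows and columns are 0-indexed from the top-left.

6

The receptive field on the input at this output position is [0 1 6 / 2 8 6 / 3 9 3]. Elementwise product with the kernel and sum: 1·3 + 6·-1 + 6·1 + 3·1.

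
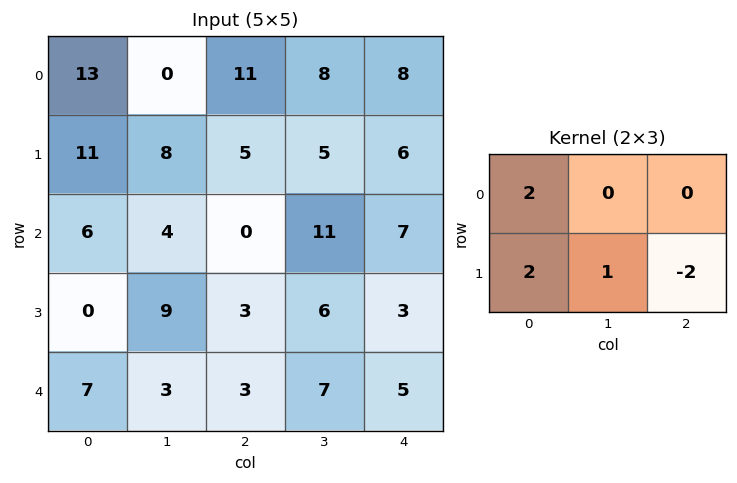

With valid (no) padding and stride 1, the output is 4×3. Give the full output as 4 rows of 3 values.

46 11 25
38 2 7
15 17 6
11 13 9

Output[0,0]: The receptive field on the input at this output position is [13 0 11 / 11 8 5]. Elementwise product with the kernel and sum: 13·2 + 11·2 + 8·1 + 5·-2.
Output[0,1]: The receptive field on the input at this output position is [0 11 8 / 8 5 5]. Elementwise product with the kernel and sum: 0·2 + 8·2 + 5·1 + 5·-2.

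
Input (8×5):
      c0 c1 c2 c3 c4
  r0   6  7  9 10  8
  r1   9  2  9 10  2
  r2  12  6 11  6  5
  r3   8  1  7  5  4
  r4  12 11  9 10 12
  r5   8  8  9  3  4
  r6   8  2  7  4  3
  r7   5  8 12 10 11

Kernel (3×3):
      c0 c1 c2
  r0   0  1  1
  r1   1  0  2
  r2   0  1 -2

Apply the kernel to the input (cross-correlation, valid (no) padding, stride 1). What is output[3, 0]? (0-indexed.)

The receptive field on the input at this output position is [8 1 7 / 12 11 9 / 8 8 9]. Elementwise product with the kernel and sum: 1·1 + 7·1 + 12·1 + 9·2 + 8·1 + 9·-2.

28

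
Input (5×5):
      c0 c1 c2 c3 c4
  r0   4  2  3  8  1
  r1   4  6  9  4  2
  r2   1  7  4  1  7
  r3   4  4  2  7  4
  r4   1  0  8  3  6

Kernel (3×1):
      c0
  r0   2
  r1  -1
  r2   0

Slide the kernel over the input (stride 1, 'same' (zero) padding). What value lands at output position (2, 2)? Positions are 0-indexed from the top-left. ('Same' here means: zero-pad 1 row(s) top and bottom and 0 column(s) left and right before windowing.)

14

The receptive field on the zero-padded input at this output position is [9 / 4 / 2]. Elementwise product with the kernel and sum: 9·2 + 4·-1.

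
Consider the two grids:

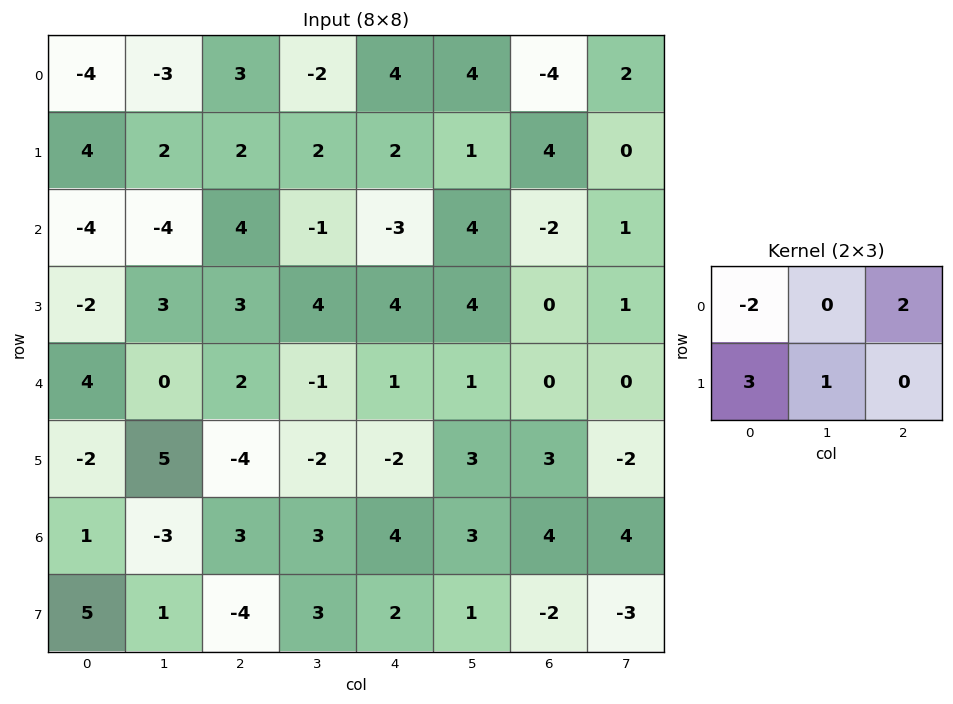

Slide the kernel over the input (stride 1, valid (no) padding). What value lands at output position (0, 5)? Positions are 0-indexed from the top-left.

3

The receptive field on the input at this output position is [4 -4 2 / 1 4 0]. Elementwise product with the kernel and sum: 4·-2 + 2·2 + 1·3 + 4·1.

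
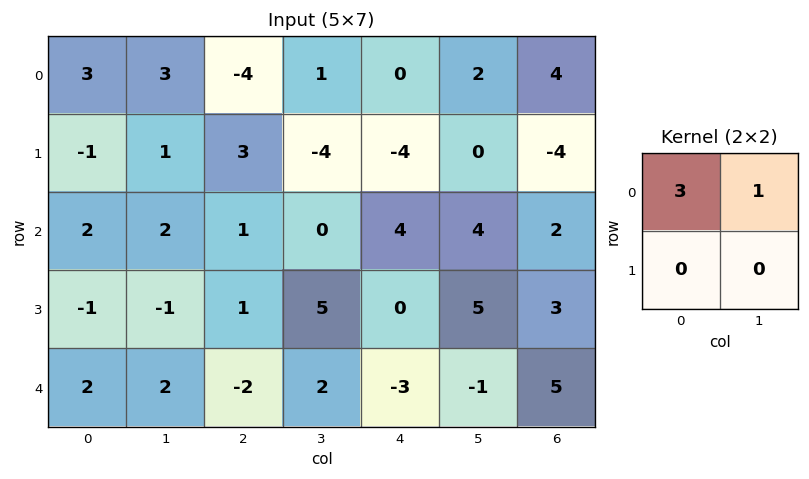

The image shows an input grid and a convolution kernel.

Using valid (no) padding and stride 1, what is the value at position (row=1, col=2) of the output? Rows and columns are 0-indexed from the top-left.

The receptive field on the input at this output position is [3 -4 / 1 0]. Elementwise product with the kernel and sum: 3·3 + -4·1.

5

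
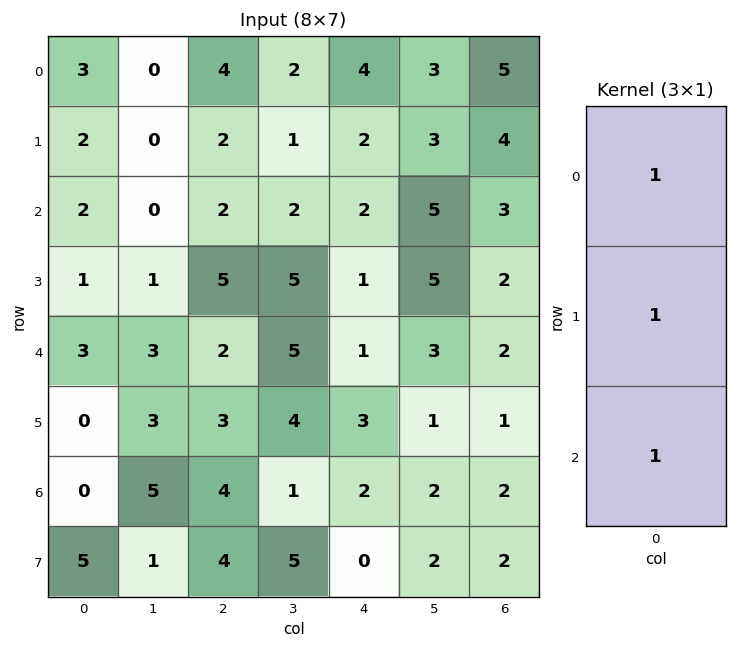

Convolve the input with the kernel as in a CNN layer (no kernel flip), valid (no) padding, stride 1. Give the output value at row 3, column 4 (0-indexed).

5

The receptive field on the input at this output position is [1 / 1 / 3]. Elementwise product with the kernel and sum: 1·1 + 1·1 + 3·1.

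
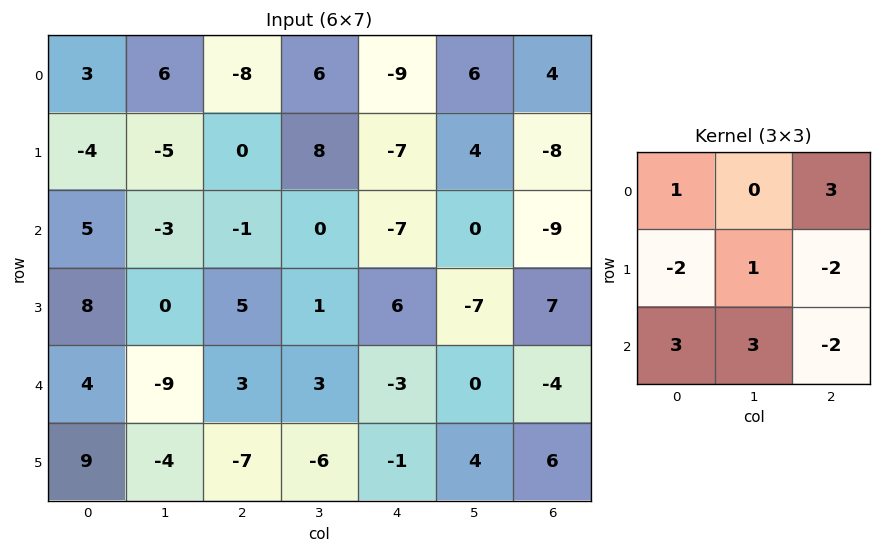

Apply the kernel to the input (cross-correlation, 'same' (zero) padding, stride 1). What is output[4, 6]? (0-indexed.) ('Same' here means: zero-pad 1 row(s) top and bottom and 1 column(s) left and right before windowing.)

19

The receptive field on the zero-padded input at this output position is [-7 7 0 / 0 -4 0 / 4 6 0]. Elementwise product with the kernel and sum: -7·1 + 0·3 + 0·-2 + -4·1 + 0·-2 + 4·3 + 6·3 + 0·-2.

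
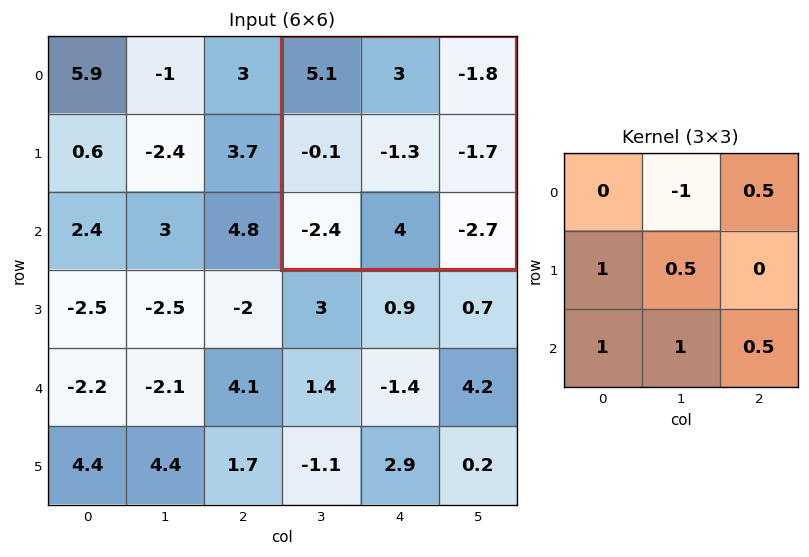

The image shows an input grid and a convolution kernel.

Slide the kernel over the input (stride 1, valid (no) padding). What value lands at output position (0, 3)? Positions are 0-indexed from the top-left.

The receptive field on the input at this output position is [5.1 3 -1.8 / -0.1 -1.3 -1.7 / -2.4 4 -2.7]. Elementwise product with the kernel and sum: 3·-1 + -1.8·0.5 + -0.1·1 + -1.3·0.5 + -2.4·1 + 4·1 + -2.7·0.5.

-4.4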